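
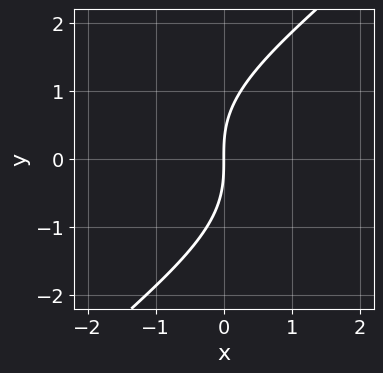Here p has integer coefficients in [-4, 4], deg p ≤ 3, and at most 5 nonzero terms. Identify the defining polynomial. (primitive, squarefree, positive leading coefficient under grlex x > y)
x*y^2 - y^3 + 3*x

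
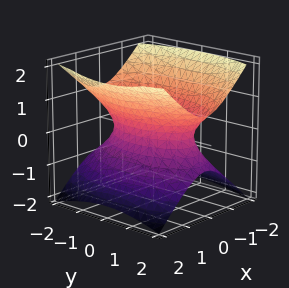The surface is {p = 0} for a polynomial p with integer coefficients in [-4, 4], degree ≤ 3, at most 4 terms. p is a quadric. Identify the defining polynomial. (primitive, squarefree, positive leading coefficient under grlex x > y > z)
Degree: an hourglass — one-sheet hyperboloid; a quadric, so deg p = 2.
Symmetries: mirror symmetry y ↦ −y ⇒ only even powers of y; mirror symmetry z ↦ −z ⇒ only even powers of z; mirror symmetry x ↦ −x ⇒ only even powers of x.
Against the integer gridlines: it misses every integer gridline on the z-axis.
The integer polynomial consistent with all of this is the stated p.

3*x^2 + y^2 - 3*z^2 - 2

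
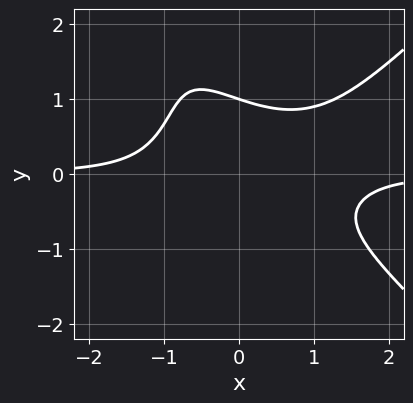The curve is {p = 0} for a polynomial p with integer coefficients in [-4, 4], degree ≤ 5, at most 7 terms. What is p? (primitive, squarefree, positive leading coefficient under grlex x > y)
Degree: the shape is more complex than any degree-3 curve, so deg p = 4.
Reading off the gridlines: no x-intercept at any integer in the box; it crosses the y-axis at the gridline y = 1.
Fitting integer coefficients to these (and the overall shape) gives p.

2*x^3*y - 2*x*y^3 - x^2*y - 2*y^3 + 2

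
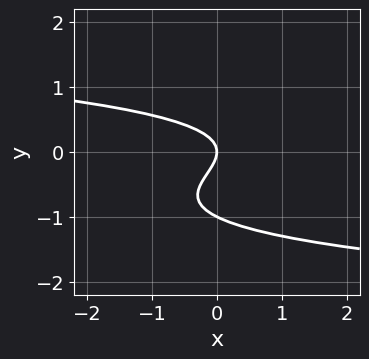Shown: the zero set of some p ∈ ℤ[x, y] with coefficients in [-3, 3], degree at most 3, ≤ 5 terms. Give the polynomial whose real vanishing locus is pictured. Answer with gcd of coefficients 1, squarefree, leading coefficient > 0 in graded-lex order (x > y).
2*y^3 + 2*y^2 + x

First, the degree is 3 — the shape is more complex than any degree-2 curve.
Then, from the visible intercepts: the y-axis gridline crossings are at y ∈ {-1, 0}; it crosses the x-axis at the gridline x = 0.
Finally, matching integer coefficients to the picture gives p.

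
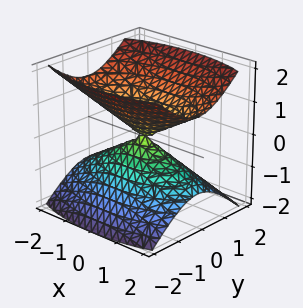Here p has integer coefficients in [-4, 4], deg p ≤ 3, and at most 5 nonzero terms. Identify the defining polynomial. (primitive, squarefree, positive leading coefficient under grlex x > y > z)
The picture has 2 separate pieces. Treating them together as one polynomial.
deg p = 2. Two nappes meeting at a single point; a quadric.
Symmetries: mirror symmetry y ↦ −y ⇒ only even powers of y; the z ↦ −z reflection is a symmetry, so z appears only in even powers; it's symmetric under x → −x, forcing even powers of x.
From the axis intercepts and sections: one z-axis crossing is at z = 0; it meets the y-axis at y = 0 (among the integer gridlines); it crosses the x-axis at the gridline x = 0.
Matching integer coefficients to the picture gives p.

x^2 + 3*y^2 - 3*z^2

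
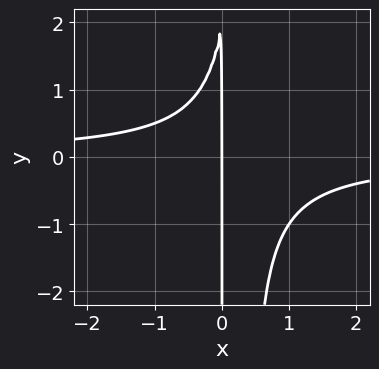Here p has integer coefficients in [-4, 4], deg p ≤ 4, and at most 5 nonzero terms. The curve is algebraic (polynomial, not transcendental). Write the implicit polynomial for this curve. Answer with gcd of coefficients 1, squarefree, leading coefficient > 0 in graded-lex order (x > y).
1. The degree is 3 — the shape is more complex than any degree-2 curve.
2. Observable constraints: one x-axis crossing is at x = 0; the visible y-axis segment lies entirely on the curve.
3. Solving for integer coefficients yields p as stated.

3*x^2*y - x*y + 2*x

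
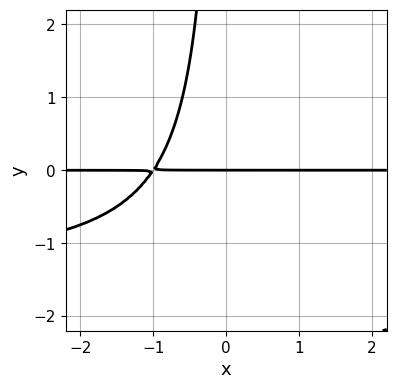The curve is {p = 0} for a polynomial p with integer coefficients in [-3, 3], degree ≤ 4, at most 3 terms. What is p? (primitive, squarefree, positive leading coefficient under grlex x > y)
1. deg p = 3. No degree-2 curve has this shape.
2. From the visible intercepts: one y-axis crossing is at y = 0; every point of the x-axis in the box is on the curve.
3. Together with the visible shape, these determine p as stated.

2*x*y^2 + 3*x*y + 3*y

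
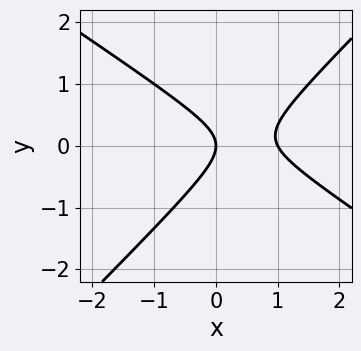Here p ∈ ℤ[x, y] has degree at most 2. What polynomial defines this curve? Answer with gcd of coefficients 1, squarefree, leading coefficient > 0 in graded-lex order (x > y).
1. deg p = 2. A generic line meets the curve in up to 2 points.
2. Reading off the gridlines: it crosses the y-axis at the gridline y = 0; the x-axis gridline crossings are at x ∈ {0, 1}.
3. Solving for integer coefficients yields p as stated.

2*x^2 + x*y - 3*y^2 - 2*x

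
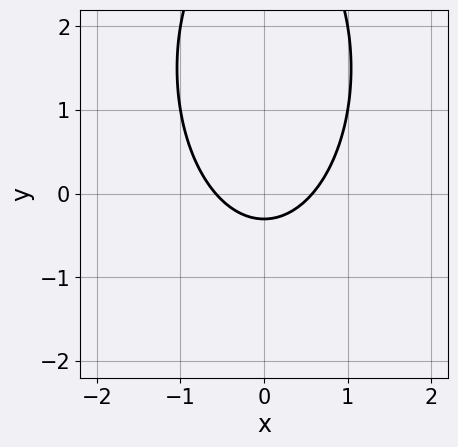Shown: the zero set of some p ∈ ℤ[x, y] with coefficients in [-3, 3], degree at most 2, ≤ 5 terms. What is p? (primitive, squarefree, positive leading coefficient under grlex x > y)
(a) deg p = 2. The shape is more complex than any degree-1 curve.
(b) Symmetries: mirror symmetry x ↦ −x ⇒ only even powers of x.
(c) The integer polynomial consistent with all of this is the stated p.

3*x^2 + y^2 - 3*y - 1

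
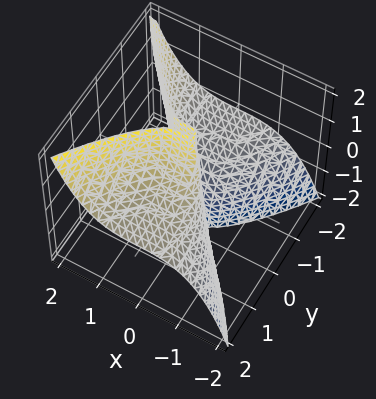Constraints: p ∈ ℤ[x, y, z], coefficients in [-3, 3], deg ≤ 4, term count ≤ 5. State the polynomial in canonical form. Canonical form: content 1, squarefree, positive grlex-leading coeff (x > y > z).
2*x^3 - 2*y^2*z + y

(a) The degree is 3 — the shape is more complex than any degree-2 surface.
(b) Observable constraints: one x-axis crossing is at x = 0; every point of the z-axis in the box is on the surface.
(c) Assembling these constraints gives the stated polynomial.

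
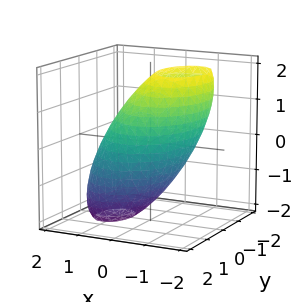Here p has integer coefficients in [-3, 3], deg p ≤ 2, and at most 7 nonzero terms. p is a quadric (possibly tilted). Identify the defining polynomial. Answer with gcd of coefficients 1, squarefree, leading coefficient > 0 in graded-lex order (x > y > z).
The degree is 2 — no degree-1 surface has this shape.
Matching integer coefficients to the picture gives p.

2*x^2 + 2*x*z + y^2 + z^2 - 3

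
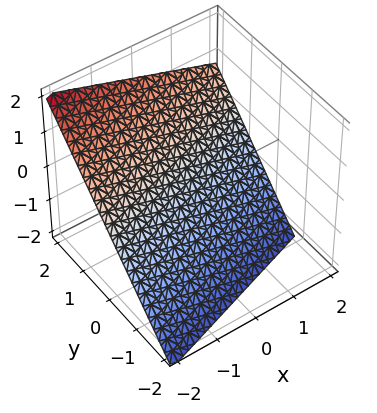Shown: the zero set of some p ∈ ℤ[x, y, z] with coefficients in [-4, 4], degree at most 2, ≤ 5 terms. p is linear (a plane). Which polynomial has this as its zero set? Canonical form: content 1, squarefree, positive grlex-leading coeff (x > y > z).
x - 3*y + 3*z + 2

(a) Degree: every cross-section is a straight line — this is a plane, so deg p = 1.
(b) Against the integer gridlines: one x-axis crossing is at x = -2.
(c) Fitting integer coefficients to these (and the overall shape) gives p.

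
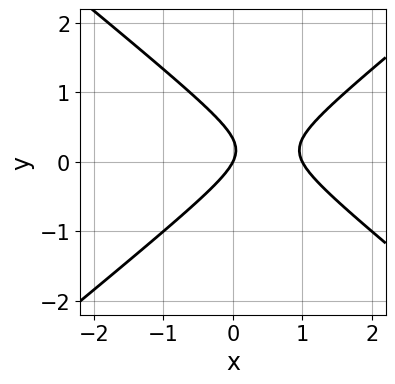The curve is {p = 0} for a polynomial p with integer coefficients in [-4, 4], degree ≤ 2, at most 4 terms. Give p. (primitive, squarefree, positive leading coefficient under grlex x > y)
2*x^2 - 3*y^2 - 2*x + y

Degree: a generic line meets the curve in up to 2 points, so deg p = 2.
From the axis intercepts and sections: the x-axis gridline crossings are at x ∈ {0, 1}; it crosses the y-axis at the gridline y = 0.
Assembling these constraints gives the stated polynomial.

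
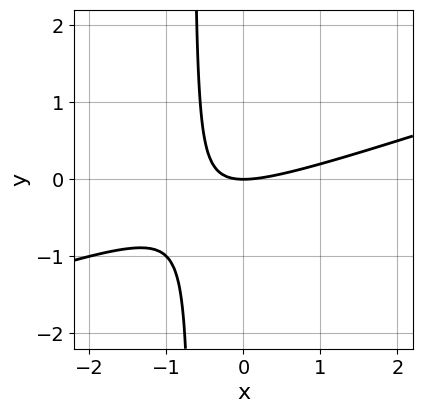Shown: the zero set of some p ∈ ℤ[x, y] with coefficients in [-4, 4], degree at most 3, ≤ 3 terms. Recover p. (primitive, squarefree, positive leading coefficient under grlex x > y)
x^2 - 3*x*y - 2*y

(a) Degree: a generic line meets the curve in up to 2 points, so deg p = 2.
(b) From the axis intercepts and sections: it crosses the x-axis at the gridline x = 0; it crosses the y-axis at the gridline y = 0.
(c) Together with the visible shape, these determine p as stated.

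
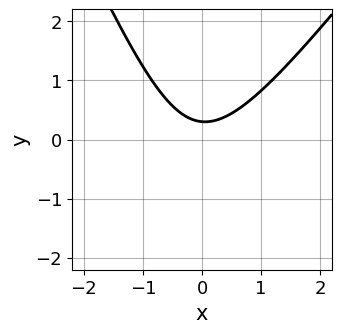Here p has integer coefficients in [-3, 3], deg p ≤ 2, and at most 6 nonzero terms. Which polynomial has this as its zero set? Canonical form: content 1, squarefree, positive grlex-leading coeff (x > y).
3*x^2 - x*y - y^2 - 3*y + 1

Degree: a generic line meets the curve in up to 2 points, so deg p = 2.
Reading off the gridlines: it misses every integer gridline on the x-axis.
Together with the visible shape, these determine p as stated.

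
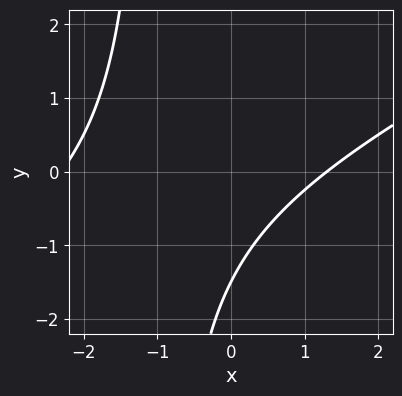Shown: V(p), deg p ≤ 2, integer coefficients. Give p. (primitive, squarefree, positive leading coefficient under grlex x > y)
First, deg p = 2. The shape is more complex than any degree-1 curve.
Finally, solving for integer coefficients yields p as stated.

x^2 - 2*x*y + x - 2*y - 3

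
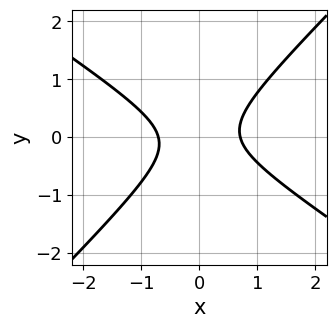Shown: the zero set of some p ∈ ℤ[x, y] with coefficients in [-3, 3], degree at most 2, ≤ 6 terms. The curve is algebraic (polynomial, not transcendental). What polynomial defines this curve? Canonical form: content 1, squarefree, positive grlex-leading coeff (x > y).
Degree: a generic line meets the curve in up to 2 points, so deg p = 2.
From the visible intercepts: it misses every integer gridline on the y-axis.
Putting this together gives p.

2*x^2 + x*y - 3*y^2 - 1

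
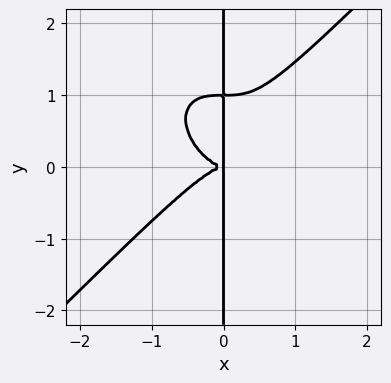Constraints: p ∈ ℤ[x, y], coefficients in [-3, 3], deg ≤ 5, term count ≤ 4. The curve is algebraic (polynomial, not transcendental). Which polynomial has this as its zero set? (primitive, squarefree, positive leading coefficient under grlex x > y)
x^4 - x*y^3 + x*y^2

First, deg p = 4. No degree-3 curve has this shape.
Then, checking where it meets the axes: the visible y-axis segment lies entirely on the curve.
Finally, matching integer coefficients to the picture gives p.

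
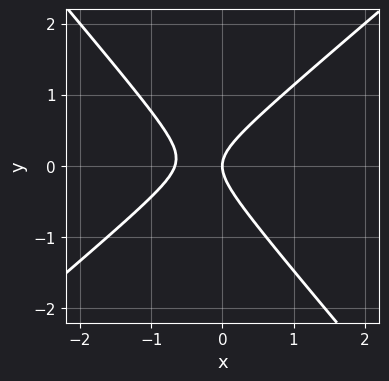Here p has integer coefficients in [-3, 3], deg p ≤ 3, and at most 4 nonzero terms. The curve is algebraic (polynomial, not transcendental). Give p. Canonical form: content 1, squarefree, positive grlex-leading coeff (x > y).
3*x^2 - x*y - 3*y^2 + 2*x

1. Degree: the shape is more complex than any degree-1 curve, so deg p = 2.
2. Observable constraints: it crosses the y-axis at the gridline y = 0; it meets the x-axis at x = 0 (among the integer gridlines).
3. Matching integer coefficients to the picture gives p.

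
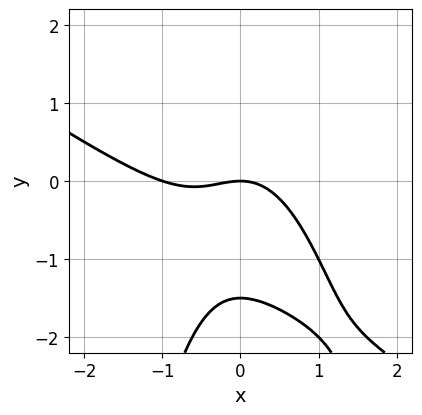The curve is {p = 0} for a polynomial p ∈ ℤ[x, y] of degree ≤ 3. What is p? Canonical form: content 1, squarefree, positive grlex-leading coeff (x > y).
The degree is 3 — a generic line meets the curve in up to 3 points.
From the visible intercepts: among the integer gridlines, it crosses the x-axis at x ∈ {-1, 0}; it meets the y-axis at y = 0 (among the integer gridlines).
Putting this together gives p.

2*x^3 + 3*x^2*y + 2*x^2 + 2*y^2 + 3*y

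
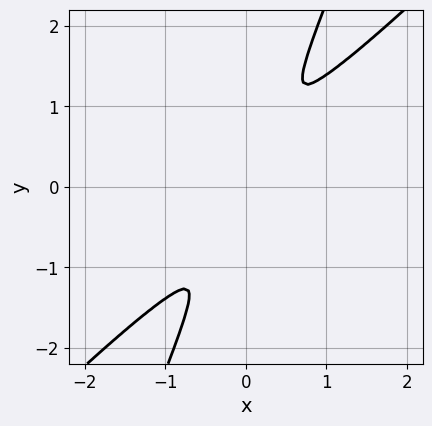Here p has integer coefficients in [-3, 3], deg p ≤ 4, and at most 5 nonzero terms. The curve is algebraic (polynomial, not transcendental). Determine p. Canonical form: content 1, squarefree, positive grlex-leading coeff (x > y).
x^3*y + x^2*y^2 - 3*x*y^3 + y^4 + x^2

(a) deg p = 4.
(b) Solving for integer coefficients yields p as stated.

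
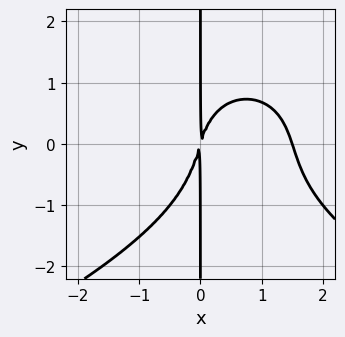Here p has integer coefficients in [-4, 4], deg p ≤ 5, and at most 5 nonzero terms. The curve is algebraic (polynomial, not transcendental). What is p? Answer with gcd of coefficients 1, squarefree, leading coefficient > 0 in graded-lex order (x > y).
x*y^3 + 2*x^3 - 3*x^2 + x*y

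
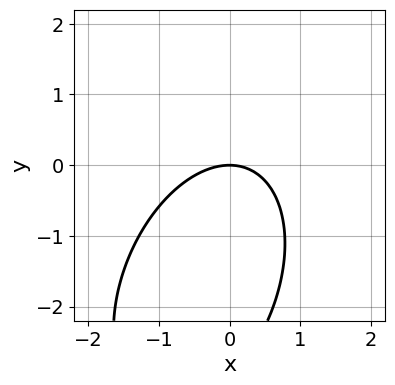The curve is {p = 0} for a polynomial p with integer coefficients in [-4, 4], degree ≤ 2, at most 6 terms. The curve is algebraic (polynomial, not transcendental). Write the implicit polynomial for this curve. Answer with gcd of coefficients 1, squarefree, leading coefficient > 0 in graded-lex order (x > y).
2*x^2 - x*y + y^2 + 3*y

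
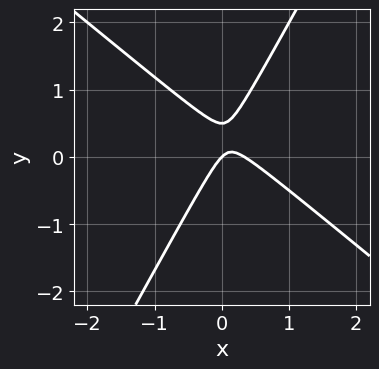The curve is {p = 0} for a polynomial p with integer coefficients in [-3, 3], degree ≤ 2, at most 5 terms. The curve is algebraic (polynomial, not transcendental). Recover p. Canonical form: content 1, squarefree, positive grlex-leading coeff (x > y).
3*x^2 + 2*x*y - 2*y^2 - x + y

(a) deg p = 2. No degree-1 curve has this shape.
(b) From the visible intercepts: it crosses the y-axis at the gridline y = 0; one x-axis crossing is at x = 0.
(c) Solving for integer coefficients yields p as stated.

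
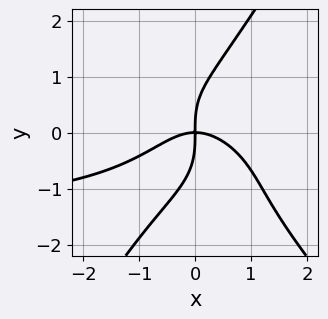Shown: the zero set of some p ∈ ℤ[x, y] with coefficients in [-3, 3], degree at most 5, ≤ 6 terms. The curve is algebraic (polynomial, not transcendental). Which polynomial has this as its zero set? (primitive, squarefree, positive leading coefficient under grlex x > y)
x^3*y + 2*x^2*y^2 - y^4 + 2*x^3 + 3*x*y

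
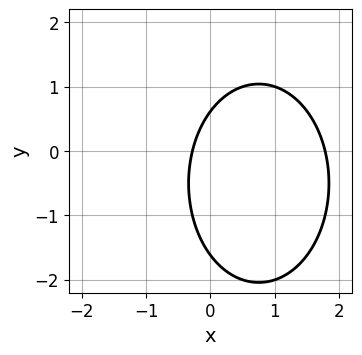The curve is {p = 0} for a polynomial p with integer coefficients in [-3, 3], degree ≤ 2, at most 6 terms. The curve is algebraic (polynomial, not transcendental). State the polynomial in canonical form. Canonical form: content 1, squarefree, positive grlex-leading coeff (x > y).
2*x^2 + y^2 - 3*x + y - 1

1. deg p = 2. The shape is more complex than any degree-1 curve.
2. The integer polynomial consistent with all of this is the stated p.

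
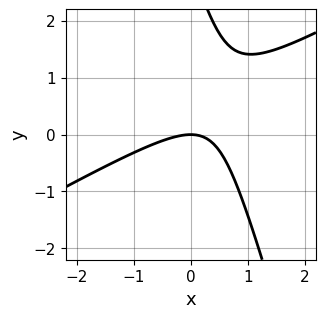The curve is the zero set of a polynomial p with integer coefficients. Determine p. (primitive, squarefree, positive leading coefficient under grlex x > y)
2*x^2 - 3*x*y - y^2 + 3*y

First, degree: the shape is more complex than any degree-1 curve, so deg p = 2.
Then, reading off the gridlines: it crosses the y-axis at the gridline y = 0; it meets the x-axis at x = 0 (among the integer gridlines).
Finally, putting this together gives p.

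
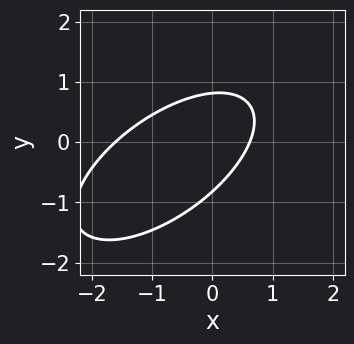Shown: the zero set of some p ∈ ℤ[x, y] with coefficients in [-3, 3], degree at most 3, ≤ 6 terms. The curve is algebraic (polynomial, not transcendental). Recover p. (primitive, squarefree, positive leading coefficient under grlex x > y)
(a) deg p = 2.
(b) The integer polynomial consistent with all of this is the stated p.

2*x^2 - 3*x*y + 3*y^2 + 2*x - 2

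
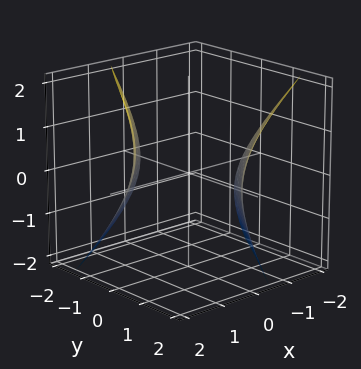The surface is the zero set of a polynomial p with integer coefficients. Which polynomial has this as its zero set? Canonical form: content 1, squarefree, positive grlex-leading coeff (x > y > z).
x^2 - 2*x*y + x*z + y^2 - z^2 - 3

(a) There are 2 components. Treating them together as one polynomial.
(b) deg p = 2. The shape is more complex than any degree-1 surface.
(c) From the axis intercepts and sections: it misses every integer gridline on the z-axis.
(d) Putting this together gives p.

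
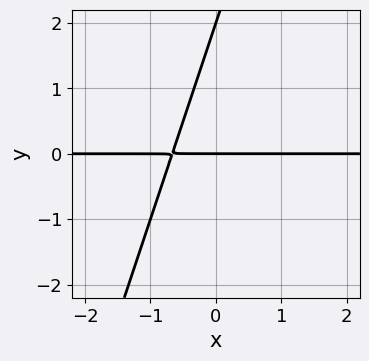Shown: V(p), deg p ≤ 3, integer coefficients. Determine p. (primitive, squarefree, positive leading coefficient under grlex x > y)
3*x*y - y^2 + 2*y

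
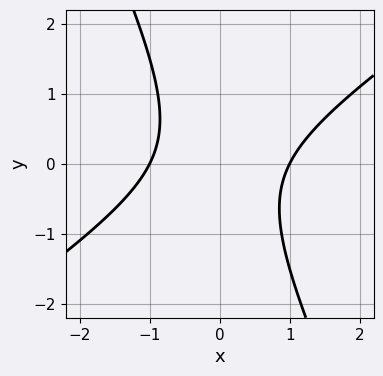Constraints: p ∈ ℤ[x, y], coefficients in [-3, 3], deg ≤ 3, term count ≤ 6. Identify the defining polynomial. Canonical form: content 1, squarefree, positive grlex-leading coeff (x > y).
1. Degree: a generic line meets the curve in up to 2 points, so deg p = 2.
2. Checking where it meets the axes: among the integer gridlines, it crosses the x-axis at x ∈ {-1, 1}; no y-intercept at any integer in the box.
3. Assembling these constraints gives the stated polynomial.

3*x^2 - 3*x*y - 2*y^2 - 3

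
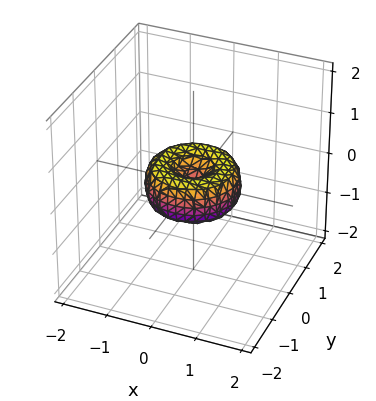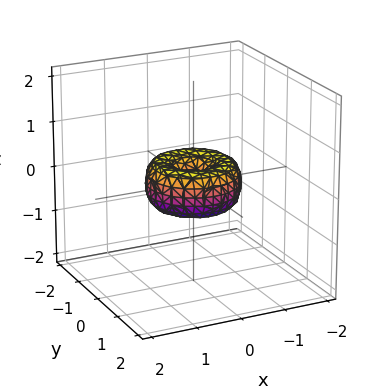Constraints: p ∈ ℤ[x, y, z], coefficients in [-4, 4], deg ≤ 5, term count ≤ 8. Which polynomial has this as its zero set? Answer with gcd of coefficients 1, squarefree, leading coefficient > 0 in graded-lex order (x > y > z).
x^4 + 2*x^2*y^2 + y^4 - x^2 - y^2 + z^2

(a) Degree: no degree-3 surface has this shape, so deg p = 4.
(b) By symmetry, the z-axis is an axis of rotation, so x and y enter only as x² + y².
(c) Against the integer gridlines: a circular section at z = 0 has radius exactly 1; among the integer gridlines, it crosses the x-axis at x ∈ {-1, 0, 1}.
(d) These observations pin down the coefficients.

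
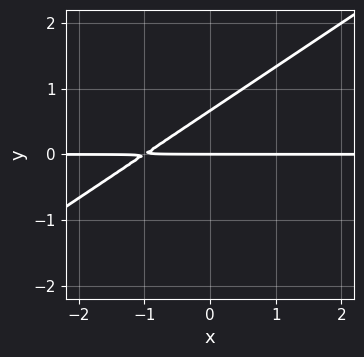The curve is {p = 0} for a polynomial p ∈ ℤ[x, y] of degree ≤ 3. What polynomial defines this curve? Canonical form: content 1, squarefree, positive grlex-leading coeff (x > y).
2*x*y - 3*y^2 + 2*y

The degree is 2 — the shape is more complex than any degree-1 curve.
From the visible intercepts: it crosses the y-axis at the gridline y = 0; every point of the x-axis in the box is on the curve.
The integer polynomial consistent with all of this is the stated p.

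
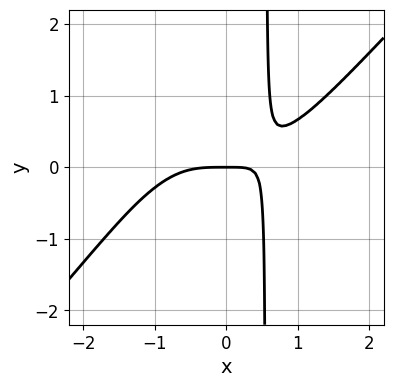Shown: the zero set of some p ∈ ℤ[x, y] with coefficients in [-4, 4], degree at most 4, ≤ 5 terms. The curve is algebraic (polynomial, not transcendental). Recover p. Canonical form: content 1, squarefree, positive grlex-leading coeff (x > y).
Degree: the shape is more complex than any degree-3 curve, so deg p = 4.
Observable constraints: it crosses the y-axis at the gridline y = 0; it crosses the x-axis at the gridline x = 0.
Assembling these constraints gives the stated polynomial.

2*x^4 - 2*x^3*y - 3*x*y + 2*y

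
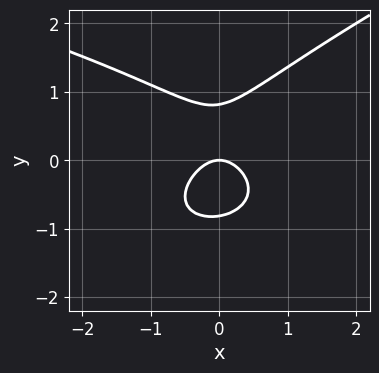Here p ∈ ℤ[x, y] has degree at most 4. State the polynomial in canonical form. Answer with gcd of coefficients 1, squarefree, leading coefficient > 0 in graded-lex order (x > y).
x*y^2 - 3*y^3 + 3*x^2 + 2*y

First, deg p = 3. No degree-2 curve has this shape.
Next, observable constraints: it crosses the x-axis at the gridline x = 0; one y-axis crossing is at y = 0.
Finally, the integer polynomial consistent with all of this is the stated p.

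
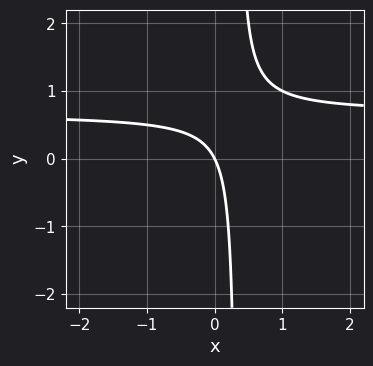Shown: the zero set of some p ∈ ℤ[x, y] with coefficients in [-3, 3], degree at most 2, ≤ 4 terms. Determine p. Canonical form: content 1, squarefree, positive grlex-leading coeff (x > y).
1. The degree is 2 — no degree-1 curve has this shape.
2. Against the integer gridlines: it crosses the x-axis at the gridline x = 0; one y-axis crossing is at y = 0.
3. These observations pin down the coefficients.

3*x*y - 2*x - y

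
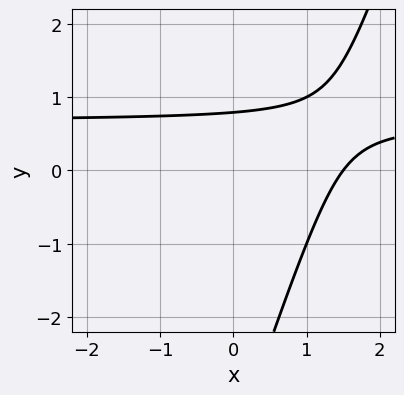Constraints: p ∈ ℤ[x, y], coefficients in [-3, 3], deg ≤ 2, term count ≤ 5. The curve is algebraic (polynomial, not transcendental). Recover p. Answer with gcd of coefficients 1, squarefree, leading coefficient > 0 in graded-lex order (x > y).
First, degree: no degree-1 curve has this shape, so deg p = 2.
Finally, solving for integer coefficients yields p as stated.

3*x*y - y^2 - 2*x - 3*y + 3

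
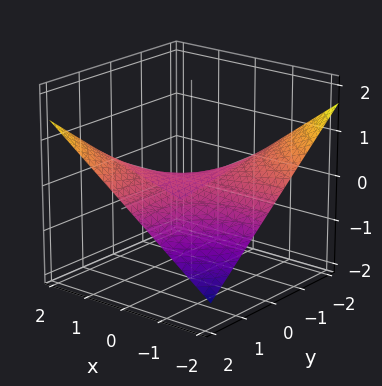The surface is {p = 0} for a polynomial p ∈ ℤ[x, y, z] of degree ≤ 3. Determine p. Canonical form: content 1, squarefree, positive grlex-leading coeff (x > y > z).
First, deg p = 2. A hyperbolic paraboloid; a quadric.
Then, from the visible intercepts: the visible y-axis segment lies entirely on the surface; the visible x-axis segment lies entirely on the surface; it crosses the z-axis at the gridline z = 0.
Finally, matching integer coefficients to the picture gives p.

x*y - 3*z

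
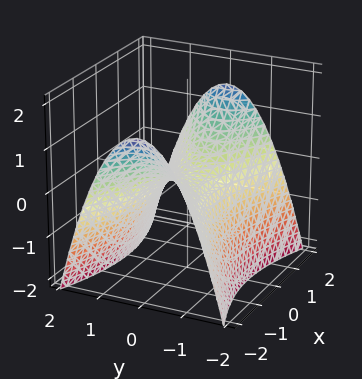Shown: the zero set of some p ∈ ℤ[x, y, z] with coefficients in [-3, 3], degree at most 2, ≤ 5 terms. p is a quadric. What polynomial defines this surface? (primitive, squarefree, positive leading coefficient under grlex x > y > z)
x^2 - 3*y^2 - 3*z

First, deg p = 2. A saddle surface; a quadric.
Then, symmetries: it's symmetric under x → −x, forcing even powers of x; mirror symmetry y ↦ −y ⇒ only even powers of y.
Next, observable constraints: it crosses the z-axis at the gridline z = 0; it crosses the x-axis at the gridline x = 0; it meets the y-axis at y = 0 (among the integer gridlines).
Finally, together with the visible shape, these determine p as stated.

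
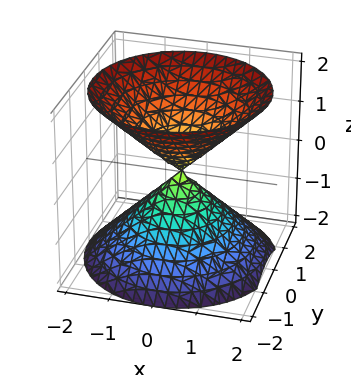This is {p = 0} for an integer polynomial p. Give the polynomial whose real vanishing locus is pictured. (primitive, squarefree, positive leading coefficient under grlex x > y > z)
x^2 + y^2 - z^2

1. The picture has 2 separate pieces. They look like related sheets of one shape, so recover p as a whole.
2. Degree: two nappes meeting at a single point; a quadric, so deg p = 2.
3. Symmetries: mirror symmetry z ↦ −z ⇒ only even powers of z; every cross-section ⟂ z is a circle, so x, y appear only via x² + y².
4. From the visible intercepts: it meets the x-axis at x = 0 (among the integer gridlines); one z-axis crossing is at z = 0; a circular section at z = 1 has radius exactly 1.
5. Matching integer coefficients to the picture gives p.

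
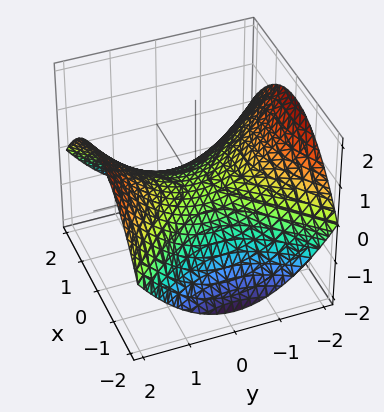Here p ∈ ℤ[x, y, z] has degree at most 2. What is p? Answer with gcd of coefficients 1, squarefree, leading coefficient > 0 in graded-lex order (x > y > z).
x^2 - y^2 + 3*z

1. Degree: a saddle surface; a quadric, so deg p = 2.
2. Symmetries: mirror symmetry y ↦ −y ⇒ only even powers of y; the x ↦ −x reflection is a symmetry, so x appears only in even powers.
3. Checking where it meets the axes: one y-axis crossing is at y = 0; one z-axis crossing is at z = 0; it meets the x-axis at x = 0 (among the integer gridlines).
4. These observations pin down the coefficients.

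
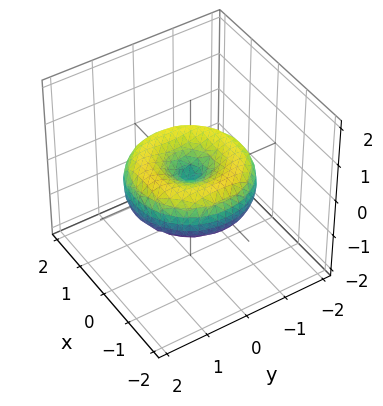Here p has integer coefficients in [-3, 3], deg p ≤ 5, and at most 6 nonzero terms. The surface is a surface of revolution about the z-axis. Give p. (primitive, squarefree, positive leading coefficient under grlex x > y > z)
x^4 + 2*x^2*y^2 + y^4 - 2*x^2 - 2*y^2 + 3*z^2

First, the degree is 4 — no degree-3 surface has this shape.
Next, symmetry: the surface is invariant under rotation about z: p = q(x² + y², z).
Next, checking where it meets the axes: one y-axis crossing is at y = 0; it crosses the z-axis at the gridline z = 0; a circular section at z = 0 has radius between 1 and 2; it crosses the x-axis at the gridline x = 0.
Finally, together with the visible shape, these determine p as stated.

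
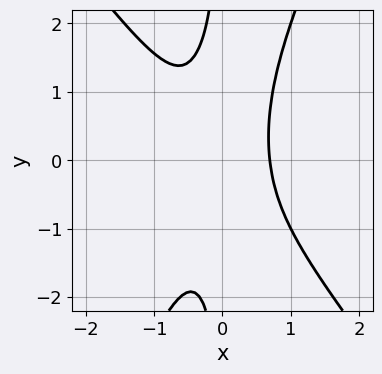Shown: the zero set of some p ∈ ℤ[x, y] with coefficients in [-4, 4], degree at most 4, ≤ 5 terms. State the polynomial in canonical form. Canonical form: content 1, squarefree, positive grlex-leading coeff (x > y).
1. deg p = 3.
2. Observable constraints: the curve avoids every integer y-axis point in the box.
3. Solving for integer coefficients yields p as stated.

3*x^3 + x^2*y - x*y^2 - 1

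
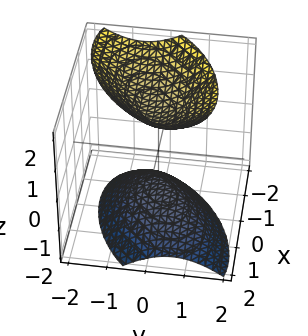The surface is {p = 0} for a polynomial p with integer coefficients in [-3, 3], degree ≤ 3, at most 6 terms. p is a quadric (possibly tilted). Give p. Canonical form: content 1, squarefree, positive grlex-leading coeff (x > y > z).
(a) The picture has 2 separate pieces. They look like related sheets of one shape, so recover p as a whole.
(b) Degree: a generic line meets the surface in up to 2 points, so deg p = 2.
(c) Checking where it meets the axes: no y-intercept at any integer in the box; the surface avoids every integer x-axis point in the box.
(d) Putting this together gives p. Check: (0, 0, -1) on the z-axis lies on the surface, and p(0, 0, -1) = 0. ✓

2*x^2 - 2*x*y + x*z + 3*y^2 - 2*z^2 + 2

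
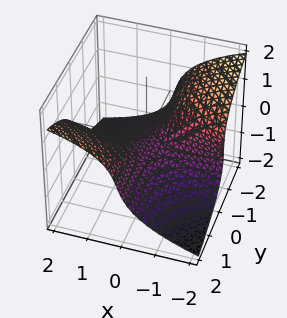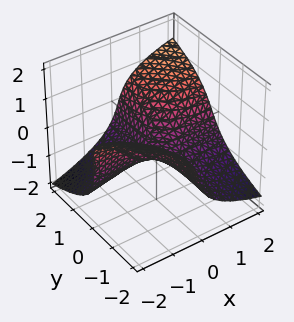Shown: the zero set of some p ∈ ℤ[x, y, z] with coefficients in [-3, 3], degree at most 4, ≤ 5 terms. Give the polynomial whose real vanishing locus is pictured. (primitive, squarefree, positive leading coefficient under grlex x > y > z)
(a) The degree is 3 — the shape is more complex than any degree-2 surface.
(b) From the axis intercepts and sections: the surface avoids every integer x-axis point in the box; no y-intercept at any integer in the box.
(c) Assembling these constraints gives the stated polynomial.

2*z^3 - 3*x*y + x*z + 2*z + 1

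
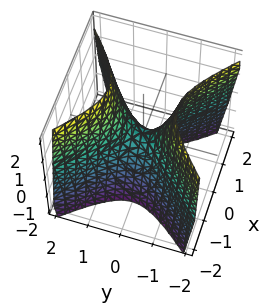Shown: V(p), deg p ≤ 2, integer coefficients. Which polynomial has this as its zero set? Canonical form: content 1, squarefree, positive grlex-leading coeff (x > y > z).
2*x^2 - 2*y^2 + z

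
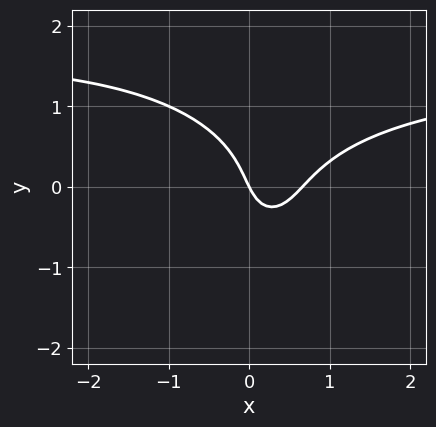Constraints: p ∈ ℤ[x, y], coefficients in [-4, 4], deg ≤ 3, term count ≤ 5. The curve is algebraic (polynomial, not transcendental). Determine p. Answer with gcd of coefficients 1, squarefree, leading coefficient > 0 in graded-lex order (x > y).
2*x^2*y + 2*y^3 - 3*x^2 + 2*x + y

(a) Degree: a generic line meets the curve in up to 3 points, so deg p = 3.
(b) From the visible intercepts: it crosses the y-axis at the gridline y = 0; it meets the x-axis at x = 0 (among the integer gridlines).
(c) These observations pin down the coefficients.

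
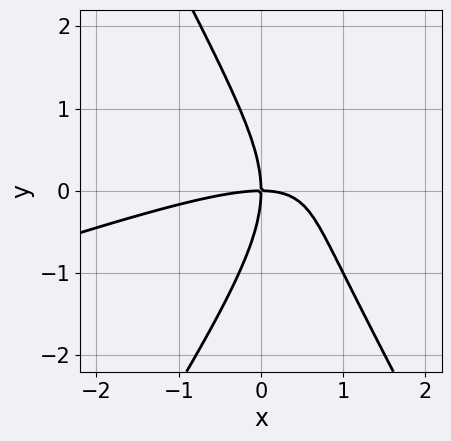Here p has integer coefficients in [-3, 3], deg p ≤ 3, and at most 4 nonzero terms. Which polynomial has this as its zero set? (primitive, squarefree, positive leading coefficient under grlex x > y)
x^3 - 3*x^2*y + y^3 + 3*x*y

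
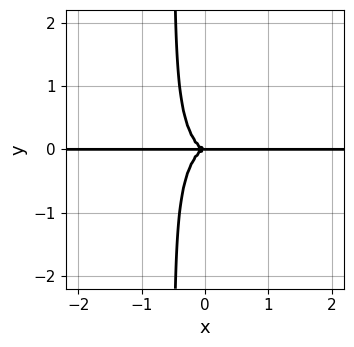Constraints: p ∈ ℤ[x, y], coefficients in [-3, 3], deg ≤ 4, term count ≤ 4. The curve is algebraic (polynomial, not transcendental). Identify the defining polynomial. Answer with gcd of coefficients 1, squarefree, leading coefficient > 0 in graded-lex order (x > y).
deg p = 4. No degree-3 curve has this shape.
Checking where it meets the axes: one y-axis crossing is at y = 0; every point of the x-axis in the box is on the curve.
Assembling these constraints gives the stated polynomial.

3*x^3*y + 2*x*y^3 + y^3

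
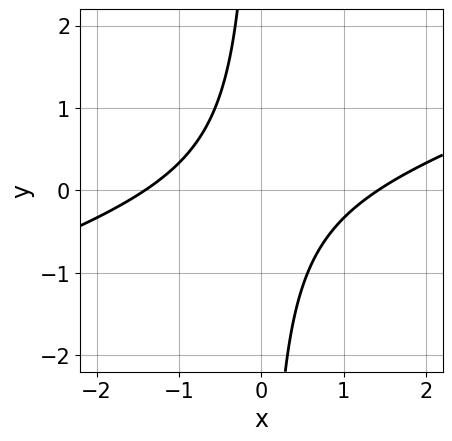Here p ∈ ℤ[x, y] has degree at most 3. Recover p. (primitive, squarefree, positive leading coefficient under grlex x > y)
x^2 - 3*x*y - 2

(a) deg p = 2.
(b) Reading off the gridlines: the curve avoids every integer y-axis point in the box.
(c) Putting this together gives p.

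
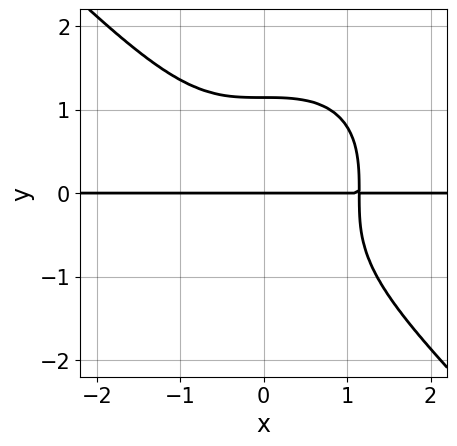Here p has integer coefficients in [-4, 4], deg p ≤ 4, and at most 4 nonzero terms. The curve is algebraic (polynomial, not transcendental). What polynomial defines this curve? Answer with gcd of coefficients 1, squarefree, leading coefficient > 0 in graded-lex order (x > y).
First, deg p = 4. The shape is more complex than any degree-3 curve.
Next, against the integer gridlines: it crosses the y-axis at the gridline y = 0; the visible x-axis segment lies entirely on the curve.
Finally, solving for integer coefficients yields p as stated.

2*x^3*y + 2*y^4 - 3*y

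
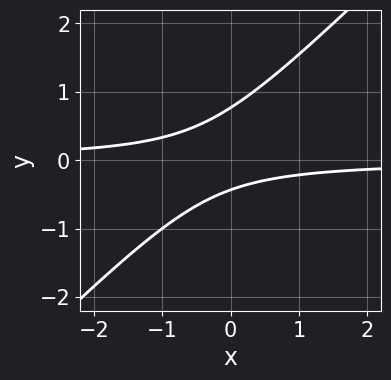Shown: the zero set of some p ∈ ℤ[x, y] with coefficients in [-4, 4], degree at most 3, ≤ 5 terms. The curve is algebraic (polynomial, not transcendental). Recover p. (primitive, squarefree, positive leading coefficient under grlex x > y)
3*x*y - 3*y^2 + y + 1

First, deg p = 2. The shape is more complex than any degree-1 curve.
Then, from the visible intercepts: it misses every integer gridline on the x-axis.
Finally, the integer polynomial consistent with all of this is the stated p.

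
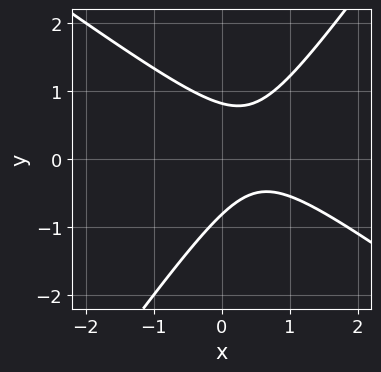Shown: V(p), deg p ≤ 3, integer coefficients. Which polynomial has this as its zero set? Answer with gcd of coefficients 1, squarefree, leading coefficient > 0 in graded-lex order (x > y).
(a) The degree is 2 — the shape is more complex than any degree-1 curve.
(b) Reading off the gridlines: no x-intercept at any integer in the box.
(c) Matching integer coefficients to the picture gives p.

3*x^2 + 2*x*y - 3*y^2 - 3*x + 2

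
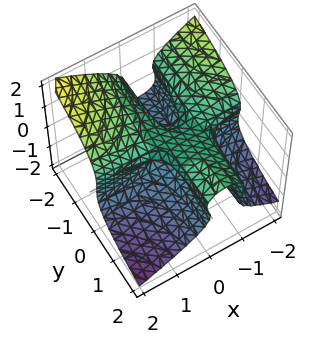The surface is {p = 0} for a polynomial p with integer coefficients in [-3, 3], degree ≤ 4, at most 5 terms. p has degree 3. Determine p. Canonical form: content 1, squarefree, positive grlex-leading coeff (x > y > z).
2*x^2*y + 3*z^3 + 2*x*y - z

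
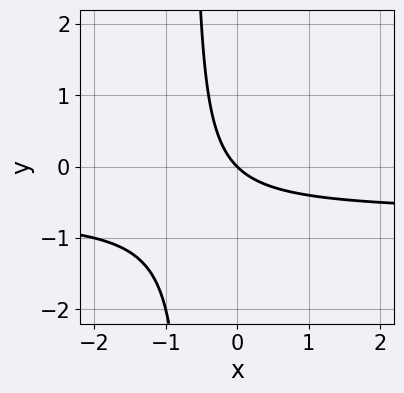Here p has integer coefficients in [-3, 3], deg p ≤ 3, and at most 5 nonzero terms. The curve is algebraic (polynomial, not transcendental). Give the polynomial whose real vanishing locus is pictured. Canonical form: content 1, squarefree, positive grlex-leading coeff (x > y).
First, the degree is 2 — the shape is more complex than any degree-1 curve.
Next, checking where it meets the axes: it crosses the x-axis at the gridline x = 0; it crosses the y-axis at the gridline y = 0.
Finally, putting this together gives p.

3*x*y + 2*x + 2*y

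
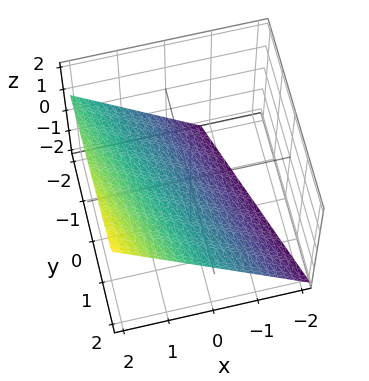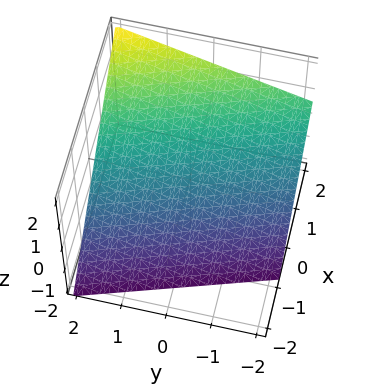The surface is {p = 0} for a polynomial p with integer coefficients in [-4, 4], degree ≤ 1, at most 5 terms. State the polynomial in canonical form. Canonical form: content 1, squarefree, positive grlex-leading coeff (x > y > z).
First, deg p = 1.
Next, against the integer gridlines: it meets the y-axis at y = 2 (among the integer gridlines).
Finally, putting this together gives p.

3*x + y - 3*z - 2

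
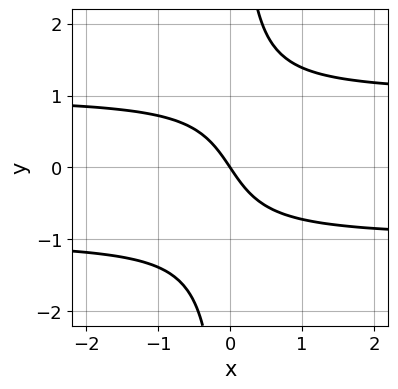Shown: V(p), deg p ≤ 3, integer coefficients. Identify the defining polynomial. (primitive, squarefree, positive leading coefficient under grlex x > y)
3*x*y^2 - 3*x - 2*y

1. Degree: the shape is more complex than any degree-2 curve, so deg p = 3.
2. Checking where it meets the axes: it meets the y-axis at y = 0 (among the integer gridlines); it crosses the x-axis at the gridline x = 0.
3. These observations pin down the coefficients.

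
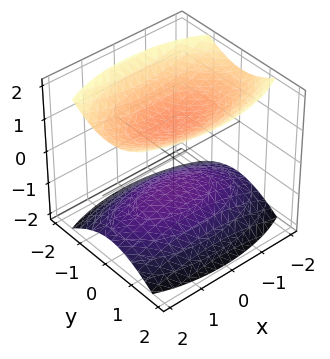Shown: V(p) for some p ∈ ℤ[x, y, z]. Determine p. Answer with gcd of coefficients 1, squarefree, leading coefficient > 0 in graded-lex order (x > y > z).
First, the picture has 2 separate pieces. They look like related sheets of one shape, so recover p as a whole.
Then, the degree is 2 — two separate bowl-shaped sheets opening away from each other; a quadric.
Next, symmetries: the z ↦ −z reflection is a symmetry, so z appears only in even powers; the x ↦ −x reflection is a symmetry, so x appears only in even powers; the y ↦ −y reflection is a symmetry, so y appears only in even powers.
Then, checking where it meets the axes: it misses every integer gridline on the x-axis; among the integer gridlines, it crosses the z-axis at z ∈ {-1, 1}.
Finally, fitting integer coefficients to these (and the overall shape) gives p.

x^2 + 3*y^2 - 3*z^2 + 3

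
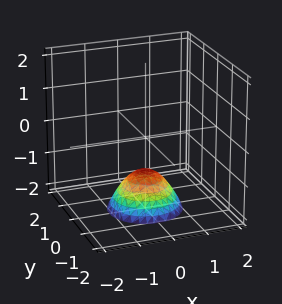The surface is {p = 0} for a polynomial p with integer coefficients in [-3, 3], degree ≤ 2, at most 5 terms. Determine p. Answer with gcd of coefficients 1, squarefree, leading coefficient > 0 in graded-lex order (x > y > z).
x^2 + y^2 + z + 1

1. The degree is 2 — no degree-1 surface has this shape.
2. Symmetries: rotational symmetry about the z-axis ⇒ p depends on x, y only through x² + y².
3. Checking where it meets the axes: it misses every integer gridline on the x-axis; a circular section at z = -2 has radius exactly 1; the surface avoids every integer y-axis point in the box.
4. Fitting integer coefficients to these (and the overall shape) gives p. Check: (0, 0, -1) on the z-axis lies on the surface, and p(0, 0, -1) = 0. ✓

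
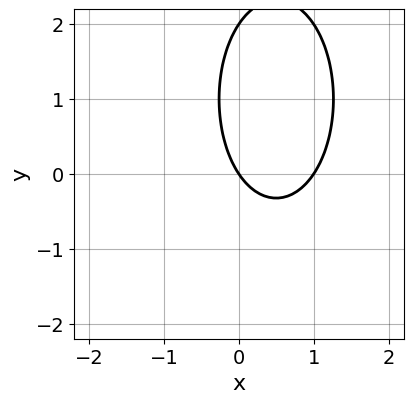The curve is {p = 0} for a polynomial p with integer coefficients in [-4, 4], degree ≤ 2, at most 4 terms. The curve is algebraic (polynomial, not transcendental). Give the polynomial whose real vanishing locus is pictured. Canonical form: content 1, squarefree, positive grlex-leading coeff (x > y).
(a) The degree is 2 — a generic line meets the curve in up to 2 points.
(b) Against the integer gridlines: the y-axis gridline crossings are at y ∈ {0, 2}; the x-axis gridline crossings are at x ∈ {0, 1}.
(c) Putting this together gives p.

3*x^2 + y^2 - 3*x - 2*y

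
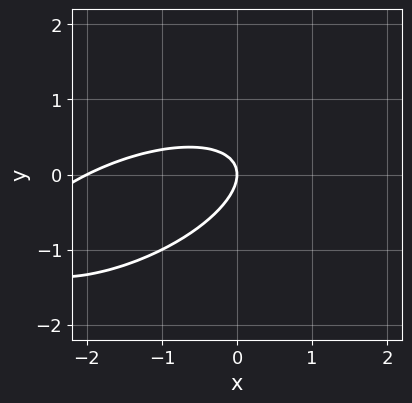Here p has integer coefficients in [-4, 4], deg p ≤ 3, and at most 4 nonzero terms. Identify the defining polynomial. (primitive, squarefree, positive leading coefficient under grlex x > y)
x^2 - 2*x*y + 3*y^2 + 2*x

(a) Degree: the shape is more complex than any degree-1 curve, so deg p = 2.
(b) From the axis intercepts and sections: it meets the y-axis at y = 0 (among the integer gridlines); among the integer gridlines, it crosses the x-axis at x ∈ {-2, 0}.
(c) Fitting integer coefficients to these (and the overall shape) gives p.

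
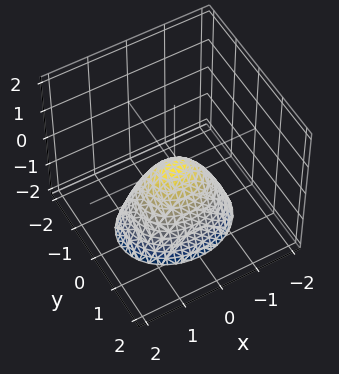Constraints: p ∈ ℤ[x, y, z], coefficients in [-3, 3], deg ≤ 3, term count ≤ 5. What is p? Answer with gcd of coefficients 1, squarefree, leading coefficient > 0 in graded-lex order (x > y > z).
2*x^2 + 3*y^2 + 2*z

1. deg p = 2. A paraboloid; a quadric.
2. Symmetries: mirror symmetry x ↦ −x ⇒ only even powers of x; the y ↦ −y reflection is a symmetry, so y appears only in even powers.
3. Reading off the gridlines: one z-axis crossing is at z = 0; one x-axis crossing is at x = 0.
4. Assembling these constraints gives the stated polynomial.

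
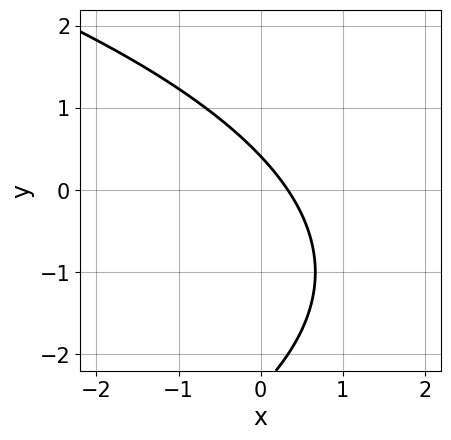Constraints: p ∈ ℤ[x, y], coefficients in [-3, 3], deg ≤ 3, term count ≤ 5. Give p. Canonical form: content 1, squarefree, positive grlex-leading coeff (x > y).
y^2 + 3*x + 2*y - 1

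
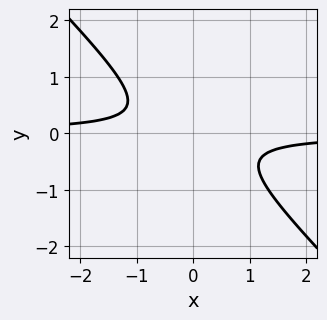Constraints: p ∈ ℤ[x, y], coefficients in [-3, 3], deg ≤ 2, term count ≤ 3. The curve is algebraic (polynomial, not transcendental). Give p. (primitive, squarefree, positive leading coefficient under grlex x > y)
3*x*y + 3*y^2 + 1

Degree: the shape is more complex than any degree-1 curve, so deg p = 2.
Reading off the gridlines: it misses every integer gridline on the y-axis; it misses every integer gridline on the x-axis.
Together with the visible shape, these determine p as stated.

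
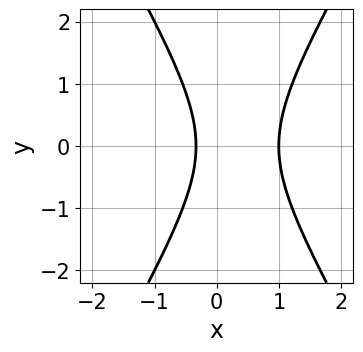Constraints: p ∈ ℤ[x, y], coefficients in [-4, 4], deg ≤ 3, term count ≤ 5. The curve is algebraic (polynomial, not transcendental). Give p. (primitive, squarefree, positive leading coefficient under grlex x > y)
First, the degree is 2 — the shape is more complex than any degree-1 curve.
Next, symmetries: the y ↦ −y reflection is a symmetry, so y appears only in even powers.
Next, observable constraints: it crosses the x-axis at the gridline x = 1; the curve avoids every integer y-axis point in the box.
Finally, fitting integer coefficients to these (and the overall shape) gives p.

3*x^2 - y^2 - 2*x - 1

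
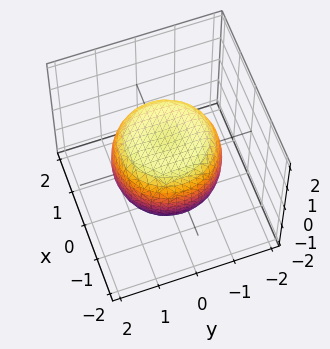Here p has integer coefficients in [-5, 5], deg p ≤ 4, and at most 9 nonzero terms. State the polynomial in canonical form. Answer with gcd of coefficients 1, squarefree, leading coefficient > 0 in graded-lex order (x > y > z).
(a) deg p = 4. No degree-3 surface has this shape.
(b) Symmetries: rotational symmetry about the z-axis ⇒ p depends on x, y only through x² + y².
(c) Against the integer gridlines: a circular section at z = 0 has radius between 1 and 2; the z-axis gridline crossings are at z ∈ {-1, 1}.
(d) Solving for integer coefficients yields p as stated.

2*x^4 + 4*x^2*y^2 + 2*y^4 - 2*x^2 - 2*y^2 + 3*z^2 - 3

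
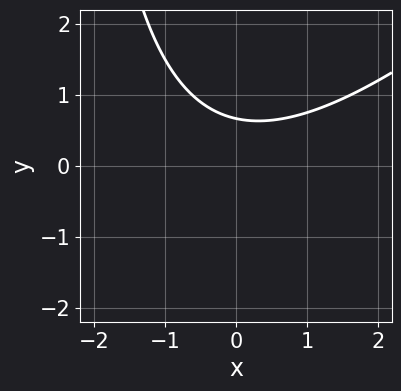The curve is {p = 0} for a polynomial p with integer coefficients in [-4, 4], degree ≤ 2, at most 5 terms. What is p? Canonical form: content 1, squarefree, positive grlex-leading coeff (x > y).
x^2 - x*y - 3*y + 2

(a) deg p = 2. A generic line meets the curve in up to 2 points.
(b) Reading off the gridlines: no x-intercept at any integer in the box.
(c) Assembling these constraints gives the stated polynomial.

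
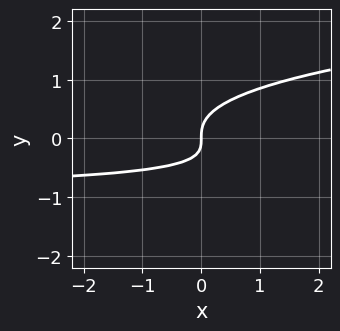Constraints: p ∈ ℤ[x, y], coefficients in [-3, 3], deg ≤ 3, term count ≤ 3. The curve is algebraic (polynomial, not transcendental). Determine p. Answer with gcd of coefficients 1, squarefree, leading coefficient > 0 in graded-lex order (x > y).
1. deg p = 3.
2. Against the integer gridlines: it meets the x-axis at x = 0 (among the integer gridlines); it meets the y-axis at y = 0 (among the integer gridlines).
3. Matching integer coefficients to the picture gives p.

3*y^3 - x*y - x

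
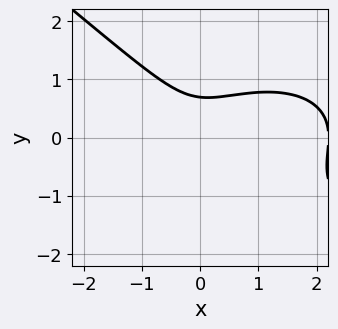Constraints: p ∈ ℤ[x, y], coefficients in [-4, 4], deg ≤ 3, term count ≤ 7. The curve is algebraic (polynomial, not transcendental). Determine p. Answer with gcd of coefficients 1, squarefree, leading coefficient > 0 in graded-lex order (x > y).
x^3 + x*y^2 + 3*y^3 - 2*x^2 - 1

(a) The degree is 3 — no degree-2 curve has this shape.
(b) Checking where it meets the axes: it misses every integer gridline on the x-axis.
(c) These observations pin down the coefficients.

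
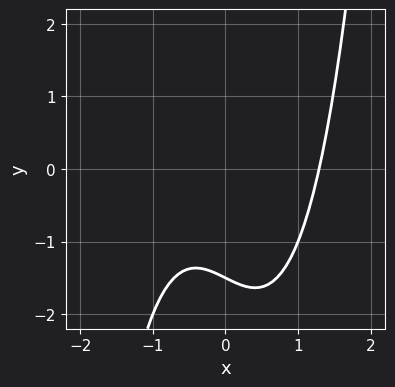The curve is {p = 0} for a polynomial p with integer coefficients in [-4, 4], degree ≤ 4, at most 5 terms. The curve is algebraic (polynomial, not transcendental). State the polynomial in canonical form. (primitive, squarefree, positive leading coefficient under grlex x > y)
2*x^3 - x - 2*y - 3

Degree: no degree-2 curve has this shape, so deg p = 3.
Putting this together gives p.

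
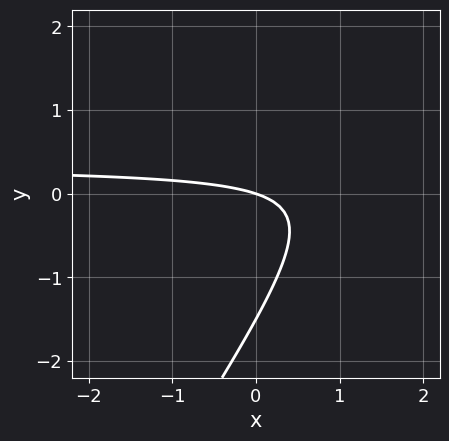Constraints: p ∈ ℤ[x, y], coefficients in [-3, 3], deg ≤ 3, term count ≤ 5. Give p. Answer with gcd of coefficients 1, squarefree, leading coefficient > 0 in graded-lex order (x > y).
First, deg p = 2. A generic line meets the curve in up to 2 points.
Next, from the axis intercepts and sections: it crosses the y-axis at the gridline y = 0; one x-axis crossing is at x = 0.
Finally, matching integer coefficients to the picture gives p.

3*x*y - 2*y^2 - x - 3*y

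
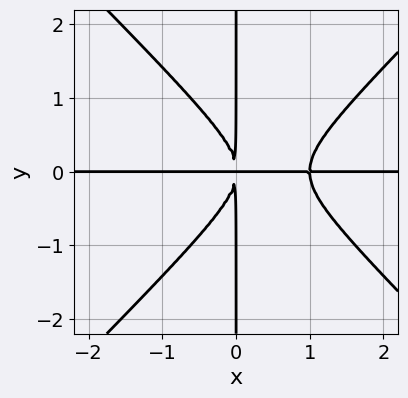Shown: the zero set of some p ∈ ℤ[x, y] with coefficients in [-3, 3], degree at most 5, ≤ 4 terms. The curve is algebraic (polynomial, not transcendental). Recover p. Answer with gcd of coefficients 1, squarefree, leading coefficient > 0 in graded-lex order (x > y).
x^3*y - x*y^3 - x^2*y

(a) The degree is 4 — no degree-3 curve has this shape.
(b) Observable constraints: the visible y-axis segment lies entirely on the curve; every point of the x-axis in the box is on the curve.
(c) Solving for integer coefficients yields p as stated.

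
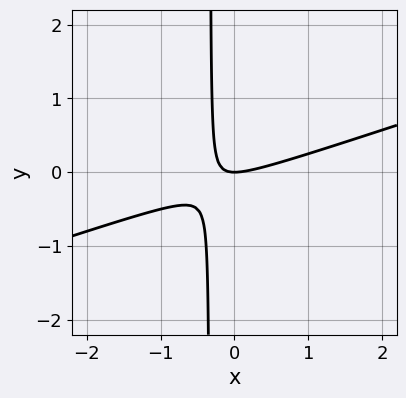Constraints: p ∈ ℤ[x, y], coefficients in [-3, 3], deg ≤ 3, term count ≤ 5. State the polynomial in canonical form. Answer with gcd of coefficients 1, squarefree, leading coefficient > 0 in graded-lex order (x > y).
(a) Degree: the shape is more complex than any degree-1 curve, so deg p = 2.
(b) Checking where it meets the axes: one x-axis crossing is at x = 0; it meets the y-axis at y = 0 (among the integer gridlines).
(c) Assembling these constraints gives the stated polynomial.

x^2 - 3*x*y - y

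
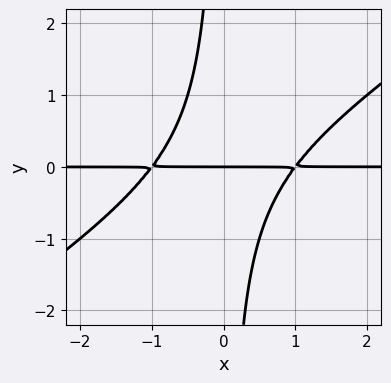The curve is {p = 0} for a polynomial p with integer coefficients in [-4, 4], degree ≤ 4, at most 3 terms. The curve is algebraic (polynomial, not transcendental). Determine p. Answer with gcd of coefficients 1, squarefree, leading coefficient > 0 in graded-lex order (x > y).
2*x^2*y - 3*x*y^2 - 2*y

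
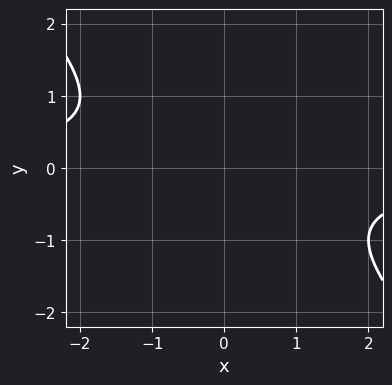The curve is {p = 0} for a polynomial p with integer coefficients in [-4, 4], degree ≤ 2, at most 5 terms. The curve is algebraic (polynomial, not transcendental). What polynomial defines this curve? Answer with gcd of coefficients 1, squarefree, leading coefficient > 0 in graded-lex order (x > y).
First, deg p = 2. A generic line meets the curve in up to 2 points.
Next, against the integer gridlines: no y-intercept at any integer in the box; the curve avoids every integer x-axis point in the box.
Finally, solving for integer coefficients yields p as stated.

x*y + y^2 + 1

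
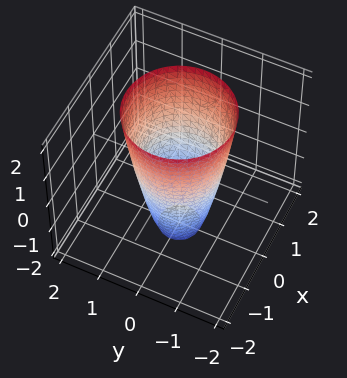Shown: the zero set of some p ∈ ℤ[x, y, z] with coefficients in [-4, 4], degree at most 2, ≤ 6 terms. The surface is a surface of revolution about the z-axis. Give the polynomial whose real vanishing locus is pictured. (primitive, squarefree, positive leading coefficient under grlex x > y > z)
First, deg p = 2. A generic line meets the surface in up to 2 points.
Then, by symmetry, every cross-section ⟂ z is a circle, so x, y appear only via x² + y².
Next, reading off the gridlines: the x-axis gridline crossings are at x ∈ {-1, 1}; a circular section at z = -1 has radius between 0 and 1; it misses every integer gridline on the z-axis.
Finally, matching integer coefficients to the picture gives p. Check: (0, -1, 0) on the y-axis lies on the surface, and p(0, -1, 0) = 0. ✓

3*x^2 + 3*y^2 - z - 3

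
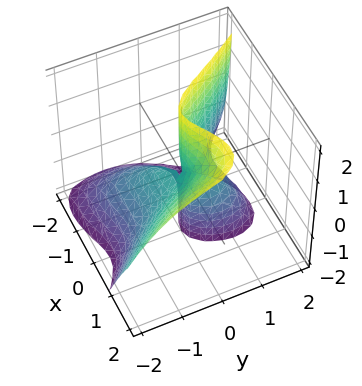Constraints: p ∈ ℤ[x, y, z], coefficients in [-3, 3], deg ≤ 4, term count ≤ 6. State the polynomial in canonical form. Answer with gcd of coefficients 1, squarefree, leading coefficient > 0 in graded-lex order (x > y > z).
deg p = 3. A generic line meets the surface in up to 3 points.
Observable constraints: it crosses the x-axis at the gridline x = 0; it crosses the y-axis at the gridline y = 0.
These observations pin down the coefficients. Check: (0, 0, -2) on the z-axis lies on the surface, and p(0, 0, -2) = 0. ✓

3*x^3 - 3*x^2*z + 2*y^3 + 3*y*z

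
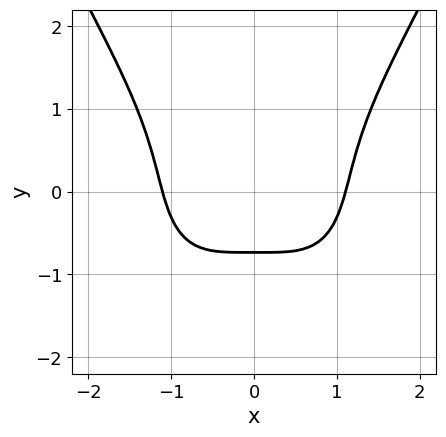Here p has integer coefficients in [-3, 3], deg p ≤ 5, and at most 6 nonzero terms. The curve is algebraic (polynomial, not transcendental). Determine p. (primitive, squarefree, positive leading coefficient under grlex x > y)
2*x^4 - 2*y^3 - 3*y - 3

Degree: the shape is more complex than any degree-3 curve, so deg p = 4.
Symmetries: the x ↦ −x reflection is a symmetry, so x appears only in even powers.
Fitting integer coefficients to these (and the overall shape) gives p.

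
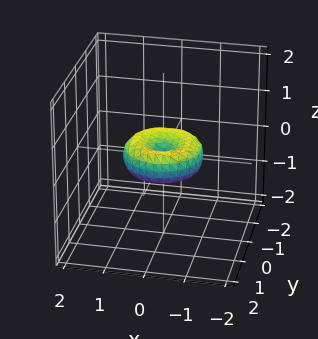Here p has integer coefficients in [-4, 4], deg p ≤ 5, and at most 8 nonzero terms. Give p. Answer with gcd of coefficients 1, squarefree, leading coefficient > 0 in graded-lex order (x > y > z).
2*x^4 + 4*x^2*y^2 + 2*y^4 - 2*x^2 - 2*y^2 + 3*z^2

First, degree: a generic line meets the surface in up to 4 points, so deg p = 4.
Next, symmetries: every cross-section ⟂ z is a circle, so x, y appear only via x² + y².
Then, from the axis intercepts and sections: among the integer gridlines, it crosses the y-axis at y ∈ {-1, 0, 1}; the x-axis gridline crossings are at x ∈ {-1, 0, 1}; a circular section at z = 0 has radius exactly 1; it meets the z-axis at z = 0 (among the integer gridlines).
Finally, together with the visible shape, these determine p as stated.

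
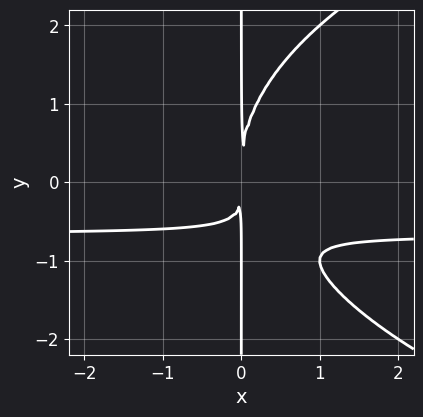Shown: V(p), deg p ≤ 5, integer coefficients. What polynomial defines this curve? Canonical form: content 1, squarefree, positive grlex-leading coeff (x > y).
x*y^3 - 3*x^2*y - 2*x^2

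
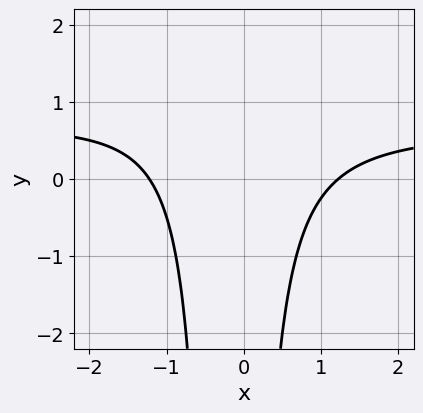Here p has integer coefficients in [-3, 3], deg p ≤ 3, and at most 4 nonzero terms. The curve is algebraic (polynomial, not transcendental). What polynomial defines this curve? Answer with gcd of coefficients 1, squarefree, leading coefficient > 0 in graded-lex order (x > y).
(a) Degree: a generic line meets the curve in up to 3 points, so deg p = 3.
(b) Checking where it meets the axes: the curve avoids every integer y-axis point in the box.
(c) Together with the visible shape, these determine p as stated.

3*x^2*y - 2*x^2 + x*y + 3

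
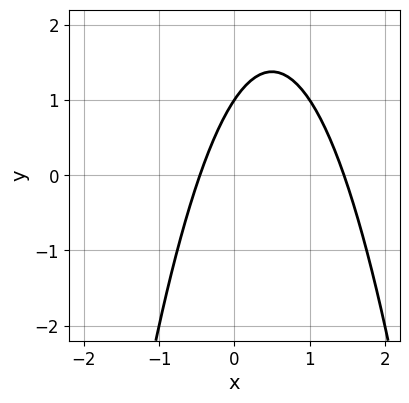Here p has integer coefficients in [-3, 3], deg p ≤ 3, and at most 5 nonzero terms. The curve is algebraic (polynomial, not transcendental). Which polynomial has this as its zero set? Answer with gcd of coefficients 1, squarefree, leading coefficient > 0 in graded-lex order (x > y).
3*x^2 - 3*x + 2*y - 2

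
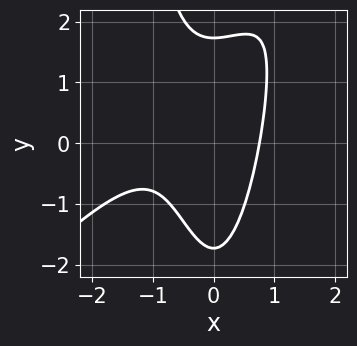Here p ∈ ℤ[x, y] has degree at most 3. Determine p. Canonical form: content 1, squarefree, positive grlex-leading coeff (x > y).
1. Degree: no degree-2 curve has this shape, so deg p = 3.
2. Matching integer coefficients to the picture gives p.

3*x^3 - 3*x^2*y + 3*x^2 + y^2 - 3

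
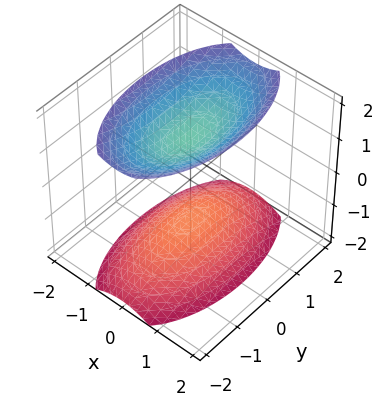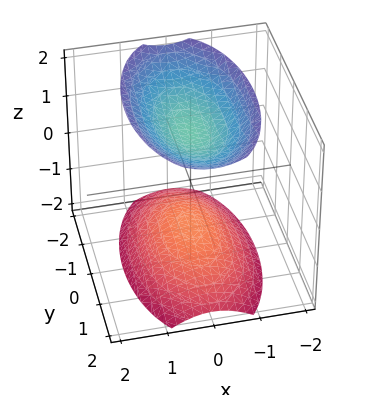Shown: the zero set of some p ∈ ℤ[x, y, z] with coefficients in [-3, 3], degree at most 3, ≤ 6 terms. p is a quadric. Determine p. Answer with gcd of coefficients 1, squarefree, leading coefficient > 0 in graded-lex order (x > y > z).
3*x^2 + y^2 - 2*z^2 + 3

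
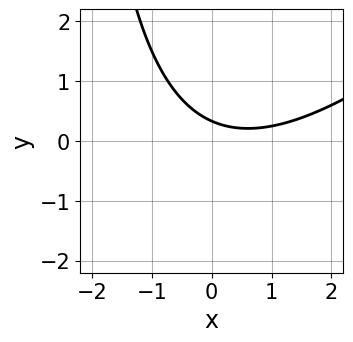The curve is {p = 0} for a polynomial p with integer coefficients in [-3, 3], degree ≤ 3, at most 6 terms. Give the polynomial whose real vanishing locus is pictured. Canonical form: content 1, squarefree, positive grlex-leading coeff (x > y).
(a) The degree is 2 — the shape is more complex than any degree-1 curve.
(b) Observable constraints: no x-intercept at any integer in the box.
(c) Assembling these constraints gives the stated polynomial.

x^2 - x*y - x - 3*y + 1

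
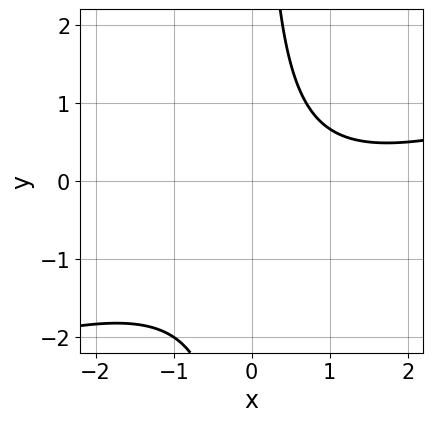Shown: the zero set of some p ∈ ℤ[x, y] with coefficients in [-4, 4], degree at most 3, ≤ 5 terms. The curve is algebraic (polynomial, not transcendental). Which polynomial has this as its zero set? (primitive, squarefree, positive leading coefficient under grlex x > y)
First, deg p = 2. No degree-1 curve has this shape.
Next, observable constraints: it misses every integer gridline on the x-axis; it misses every integer gridline on the y-axis.
Finally, putting this together gives p.

x^2 - 3*x*y - 2*x + 3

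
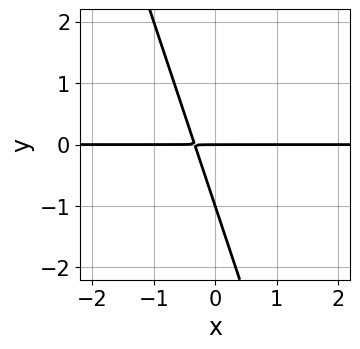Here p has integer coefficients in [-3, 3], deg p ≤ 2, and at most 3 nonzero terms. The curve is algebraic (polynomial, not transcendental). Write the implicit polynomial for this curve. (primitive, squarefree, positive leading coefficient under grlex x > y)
(a) deg p = 2. A generic line meets the curve in up to 2 points.
(b) Against the integer gridlines: every point of the x-axis in the box is on the curve; among the integer gridlines, it crosses the y-axis at y ∈ {-1, 0}.
(c) Fitting integer coefficients to these (and the overall shape) gives p.

3*x*y + y^2 + y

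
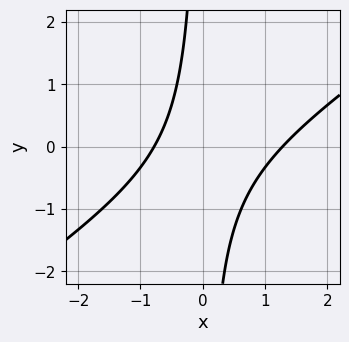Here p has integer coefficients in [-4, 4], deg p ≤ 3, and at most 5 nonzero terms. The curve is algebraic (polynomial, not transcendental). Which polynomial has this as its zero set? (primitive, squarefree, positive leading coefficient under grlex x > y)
2*x^2 - 3*x*y - x - 2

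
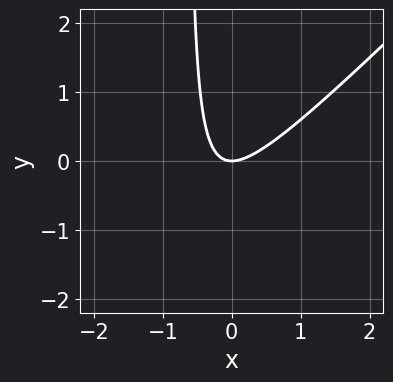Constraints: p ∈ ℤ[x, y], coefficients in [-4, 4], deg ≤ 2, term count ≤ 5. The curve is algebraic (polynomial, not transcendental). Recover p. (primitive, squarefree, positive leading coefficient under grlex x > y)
3*x^2 - 3*x*y - 2*y

deg p = 2. A generic line meets the curve in up to 2 points.
From the axis intercepts and sections: it meets the x-axis at x = 0 (among the integer gridlines); one y-axis crossing is at y = 0.
Fitting integer coefficients to these (and the overall shape) gives p.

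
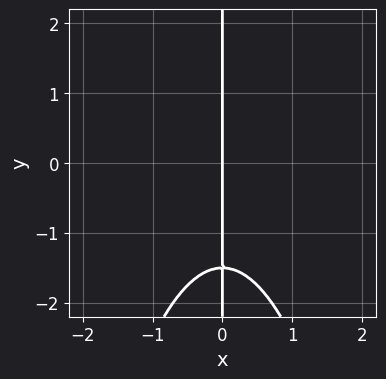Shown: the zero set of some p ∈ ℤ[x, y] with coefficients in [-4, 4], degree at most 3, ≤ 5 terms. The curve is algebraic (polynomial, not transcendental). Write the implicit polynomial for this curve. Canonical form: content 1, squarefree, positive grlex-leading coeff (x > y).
(a) The degree is 3 — the shape is more complex than any degree-2 curve.
(b) Checking where it meets the axes: it crosses the x-axis at the gridline x = 0; the visible y-axis segment lies entirely on the curve.
(c) The integer polynomial consistent with all of this is the stated p.

2*x^3 + 2*x*y + 3*x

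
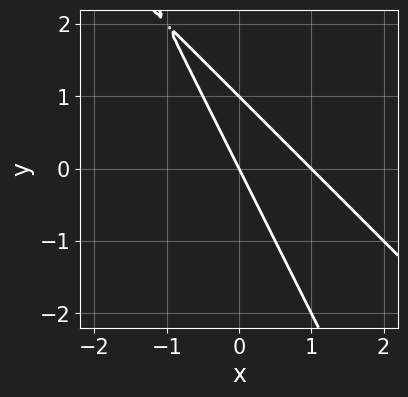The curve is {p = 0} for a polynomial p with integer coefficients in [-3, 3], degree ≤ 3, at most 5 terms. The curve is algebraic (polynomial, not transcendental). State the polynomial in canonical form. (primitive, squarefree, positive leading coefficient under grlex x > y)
1. deg p = 2. No degree-1 curve has this shape.
2. From the axis intercepts and sections: among the integer gridlines, it crosses the x-axis at x ∈ {0, 1}; the y-axis gridline crossings are at y ∈ {0, 1}.
3. Solving for integer coefficients yields p as stated.

2*x^2 + 3*x*y + y^2 - 2*x - y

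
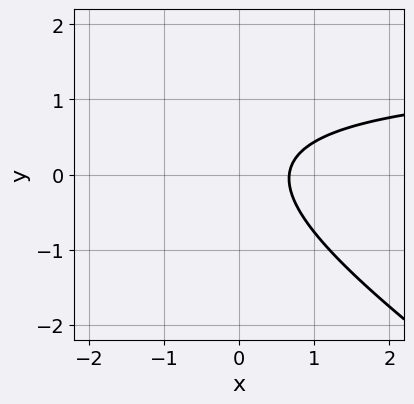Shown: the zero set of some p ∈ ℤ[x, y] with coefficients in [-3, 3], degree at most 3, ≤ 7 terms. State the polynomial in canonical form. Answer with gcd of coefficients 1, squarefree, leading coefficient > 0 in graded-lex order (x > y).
2*x*y + 3*y^2 - 3*x - y + 2

1. Degree: no degree-1 curve has this shape, so deg p = 2.
2. From the axis intercepts and sections: it misses every integer gridline on the y-axis.
3. Solving for integer coefficients yields p as stated.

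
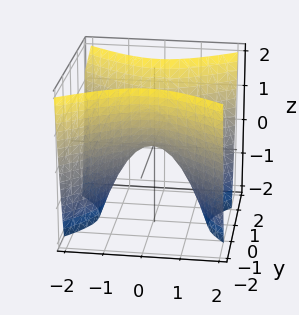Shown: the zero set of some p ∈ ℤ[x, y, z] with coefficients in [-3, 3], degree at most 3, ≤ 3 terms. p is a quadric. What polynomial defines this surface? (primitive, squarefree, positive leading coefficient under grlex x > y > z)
2*x^2 - 3*y^2 + 2*z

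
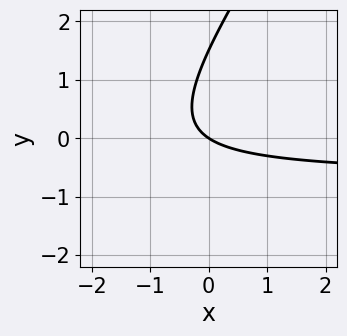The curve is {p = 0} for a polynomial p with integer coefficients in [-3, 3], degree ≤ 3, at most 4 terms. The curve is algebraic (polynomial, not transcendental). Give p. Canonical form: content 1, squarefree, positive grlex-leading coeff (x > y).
3*x*y - 2*y^2 + 2*x + 3*y

First, deg p = 2. The shape is more complex than any degree-1 curve.
Then, reading off the gridlines: it crosses the x-axis at the gridline x = 0; it crosses the y-axis at the gridline y = 0.
Finally, the integer polynomial consistent with all of this is the stated p.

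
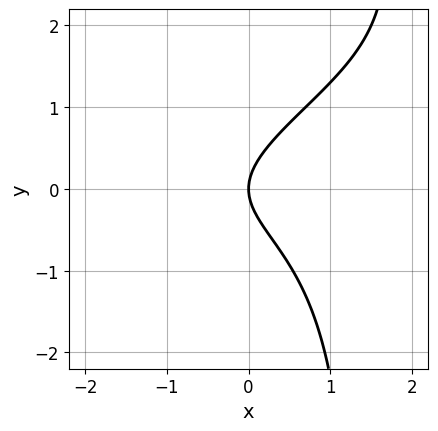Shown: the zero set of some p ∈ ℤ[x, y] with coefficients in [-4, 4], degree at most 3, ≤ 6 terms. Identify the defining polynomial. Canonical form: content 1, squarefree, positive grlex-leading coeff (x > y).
deg p = 3. The shape is more complex than any degree-2 curve.
Reading off the gridlines: it crosses the x-axis at the gridline x = 0; it meets the y-axis at y = 0 (among the integer gridlines).
Matching integer coefficients to the picture gives p.

x^2*y - 2*x*y^2 + 3*y^2 - 3*x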